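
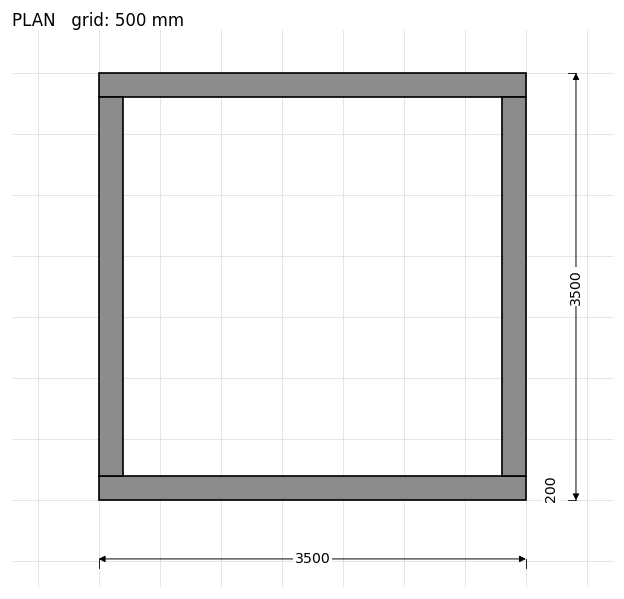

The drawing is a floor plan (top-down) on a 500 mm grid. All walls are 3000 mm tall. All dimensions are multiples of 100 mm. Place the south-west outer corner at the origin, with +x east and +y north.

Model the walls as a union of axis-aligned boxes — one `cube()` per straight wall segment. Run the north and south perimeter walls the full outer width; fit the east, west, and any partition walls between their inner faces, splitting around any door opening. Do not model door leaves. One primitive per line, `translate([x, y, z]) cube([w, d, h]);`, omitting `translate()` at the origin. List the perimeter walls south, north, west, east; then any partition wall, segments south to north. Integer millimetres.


cube([3500, 200, 3000]);
translate([0, 3300, 0]) cube([3500, 200, 3000]);
translate([0, 200, 0]) cube([200, 3100, 3000]);
translate([3300, 200, 0]) cube([200, 3100, 3000]);


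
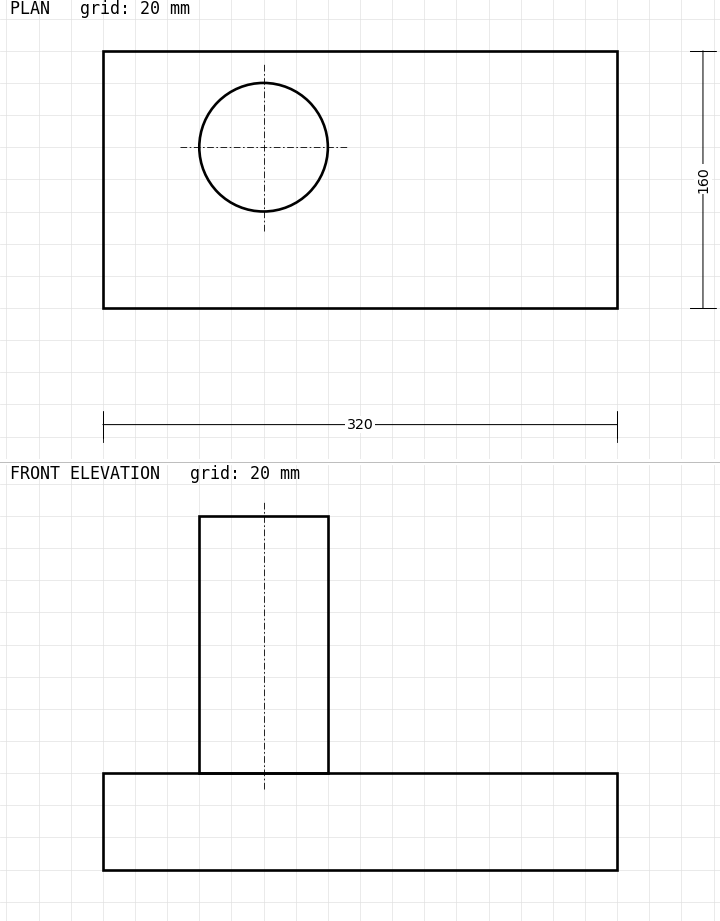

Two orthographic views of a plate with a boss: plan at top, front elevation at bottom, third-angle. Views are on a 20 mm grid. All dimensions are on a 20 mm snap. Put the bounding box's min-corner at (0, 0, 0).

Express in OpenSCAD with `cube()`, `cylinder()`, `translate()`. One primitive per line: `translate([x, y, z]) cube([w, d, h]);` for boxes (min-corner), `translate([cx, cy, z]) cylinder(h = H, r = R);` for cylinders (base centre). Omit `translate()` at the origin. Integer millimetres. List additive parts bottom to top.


cube([320, 160, 60]);
translate([100, 100, 60]) cylinder(h = 160, r = 40);


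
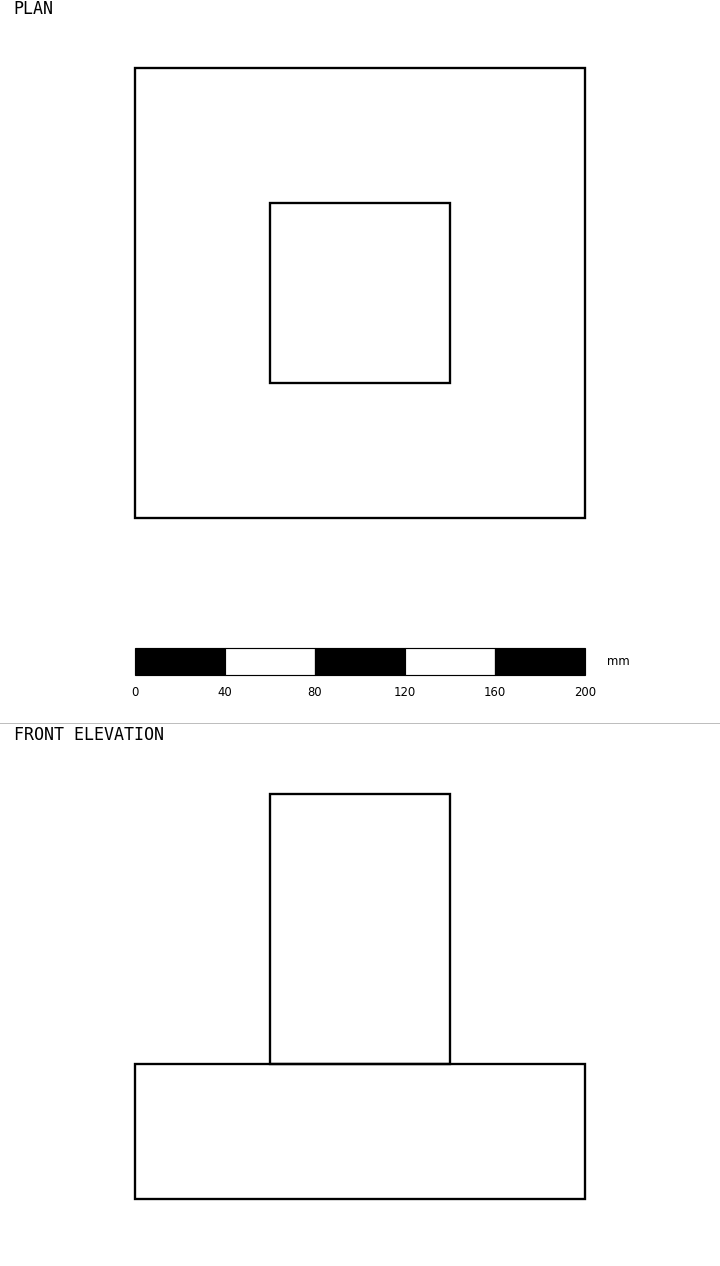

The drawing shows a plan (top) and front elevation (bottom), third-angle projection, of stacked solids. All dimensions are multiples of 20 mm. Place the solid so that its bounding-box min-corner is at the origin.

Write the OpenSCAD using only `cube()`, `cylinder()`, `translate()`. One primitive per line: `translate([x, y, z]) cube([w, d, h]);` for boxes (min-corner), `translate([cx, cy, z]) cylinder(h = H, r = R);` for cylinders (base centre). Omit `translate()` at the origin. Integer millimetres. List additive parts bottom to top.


cube([200, 200, 60]);
translate([60, 60, 60]) cube([80, 80, 120]);


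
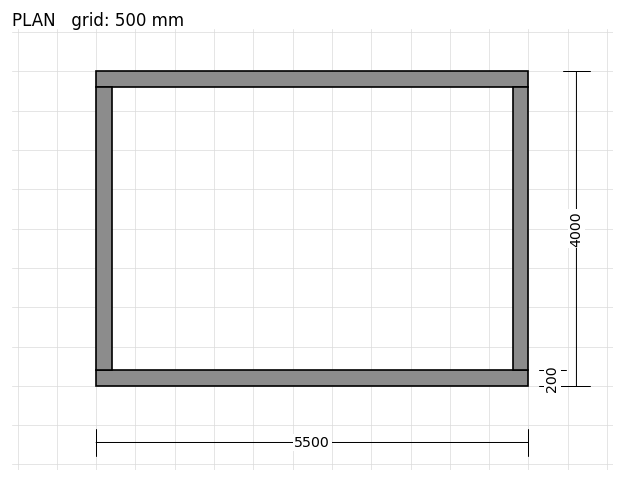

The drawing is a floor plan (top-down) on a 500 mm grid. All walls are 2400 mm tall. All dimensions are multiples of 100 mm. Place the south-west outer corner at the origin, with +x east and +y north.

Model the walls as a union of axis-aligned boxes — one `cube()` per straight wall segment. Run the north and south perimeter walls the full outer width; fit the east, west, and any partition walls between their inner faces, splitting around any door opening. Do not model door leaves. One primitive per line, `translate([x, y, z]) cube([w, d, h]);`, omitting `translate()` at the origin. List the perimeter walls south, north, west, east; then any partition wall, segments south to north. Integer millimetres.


cube([5500, 200, 2400]);
translate([0, 3800, 0]) cube([5500, 200, 2400]);
translate([0, 200, 0]) cube([200, 3600, 2400]);
translate([5300, 200, 0]) cube([200, 3600, 2400]);


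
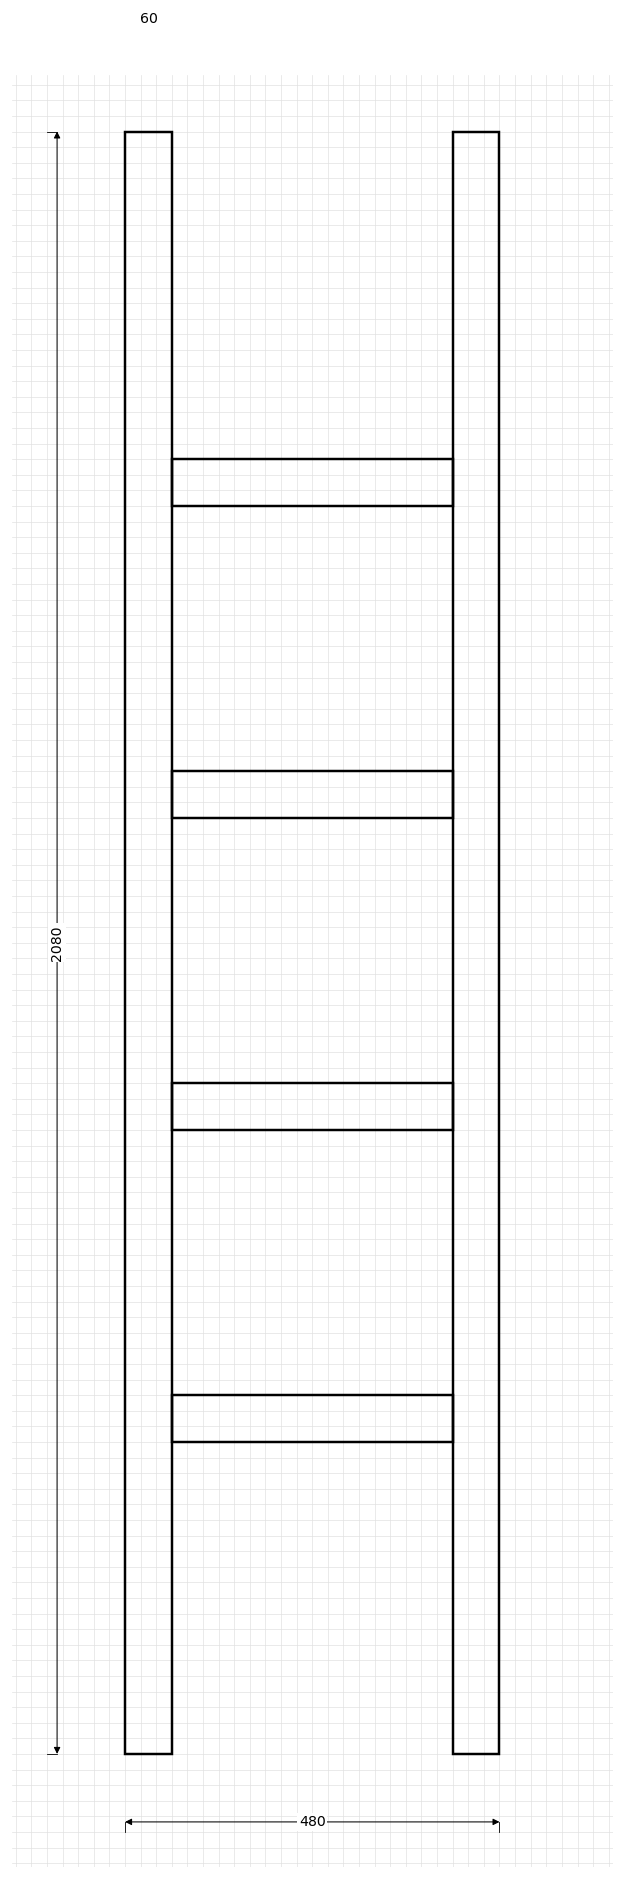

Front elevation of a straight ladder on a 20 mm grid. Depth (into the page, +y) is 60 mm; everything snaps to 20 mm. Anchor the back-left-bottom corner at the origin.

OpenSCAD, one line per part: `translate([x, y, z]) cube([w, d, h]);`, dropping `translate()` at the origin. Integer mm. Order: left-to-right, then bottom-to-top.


cube([60, 60, 2080]);
translate([60, 0, 400]) cube([360, 60, 60]);
translate([60, 0, 800]) cube([360, 60, 60]);
translate([60, 0, 1200]) cube([360, 60, 60]);
translate([60, 0, 1600]) cube([360, 60, 60]);
translate([420, 0, 0]) cube([60, 60, 2080]);


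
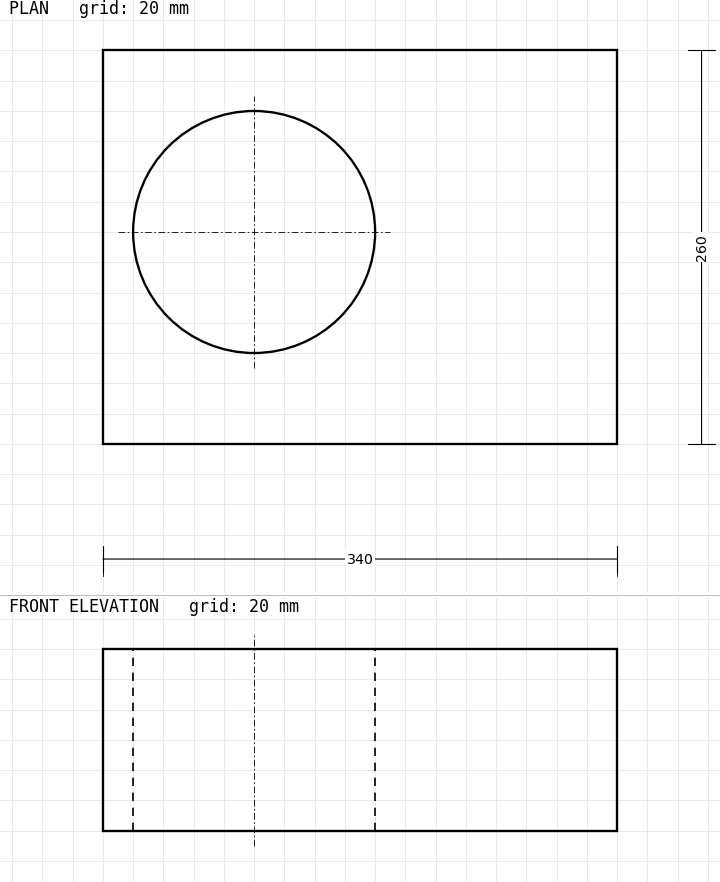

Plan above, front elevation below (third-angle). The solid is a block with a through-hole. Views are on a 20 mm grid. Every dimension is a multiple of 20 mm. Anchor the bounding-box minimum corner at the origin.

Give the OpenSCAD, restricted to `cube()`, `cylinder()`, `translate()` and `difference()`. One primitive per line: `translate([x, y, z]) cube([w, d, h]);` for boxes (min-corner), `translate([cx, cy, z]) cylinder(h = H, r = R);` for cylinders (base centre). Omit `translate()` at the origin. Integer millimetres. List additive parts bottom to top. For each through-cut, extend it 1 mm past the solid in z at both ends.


difference() {
  cube([340, 260, 120]);
  translate([100, 140, -1]) cylinder(h = 122, r = 80);
}


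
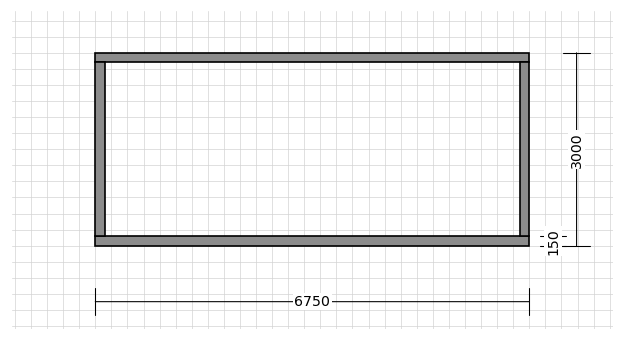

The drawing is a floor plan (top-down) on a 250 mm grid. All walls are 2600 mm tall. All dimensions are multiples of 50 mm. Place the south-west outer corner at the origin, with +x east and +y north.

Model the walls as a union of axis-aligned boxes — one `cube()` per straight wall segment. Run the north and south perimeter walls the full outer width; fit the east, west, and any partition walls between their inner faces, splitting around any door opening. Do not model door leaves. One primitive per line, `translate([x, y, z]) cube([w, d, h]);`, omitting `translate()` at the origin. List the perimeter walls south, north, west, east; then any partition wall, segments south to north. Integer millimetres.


cube([6750, 150, 2600]);
translate([0, 2850, 0]) cube([6750, 150, 2600]);
translate([0, 150, 0]) cube([150, 2700, 2600]);
translate([6600, 150, 0]) cube([150, 2700, 2600]);


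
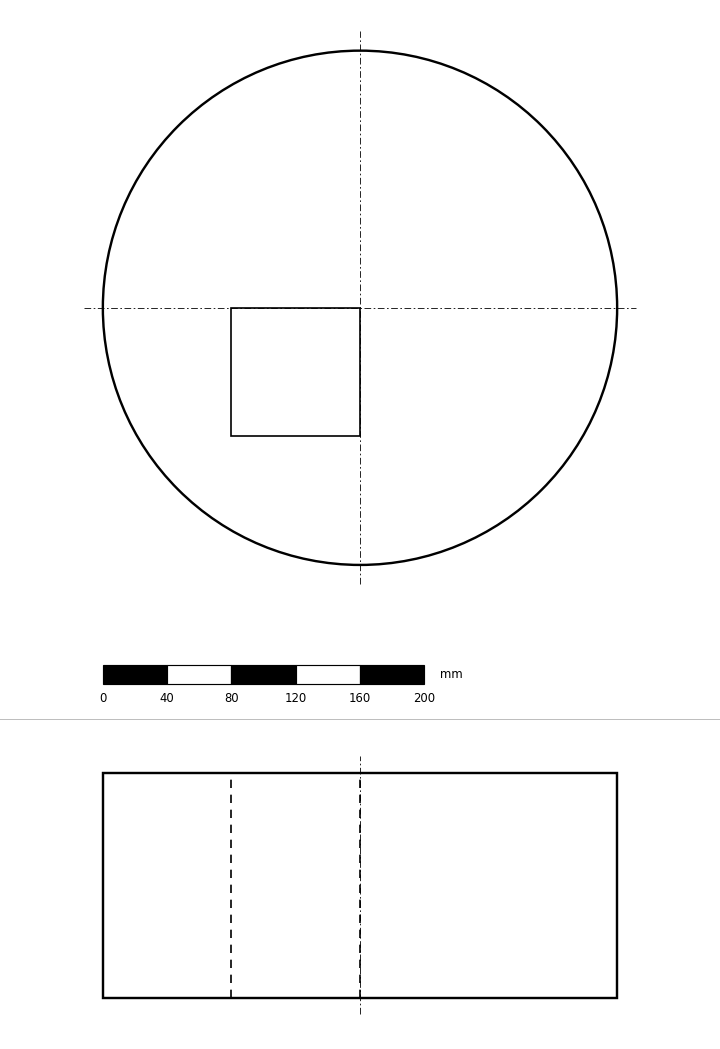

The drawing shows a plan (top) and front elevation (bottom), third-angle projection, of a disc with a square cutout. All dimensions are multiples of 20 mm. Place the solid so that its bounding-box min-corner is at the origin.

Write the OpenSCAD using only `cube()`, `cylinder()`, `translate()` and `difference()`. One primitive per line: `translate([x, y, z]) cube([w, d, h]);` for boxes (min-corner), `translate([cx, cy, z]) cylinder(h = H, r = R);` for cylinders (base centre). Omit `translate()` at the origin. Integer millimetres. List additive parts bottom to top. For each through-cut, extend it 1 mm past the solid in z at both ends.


difference() {
  translate([160, 160, 0]) cylinder(h = 140, r = 160);
  translate([80, 80, -1]) cube([80, 80, 142]);
}


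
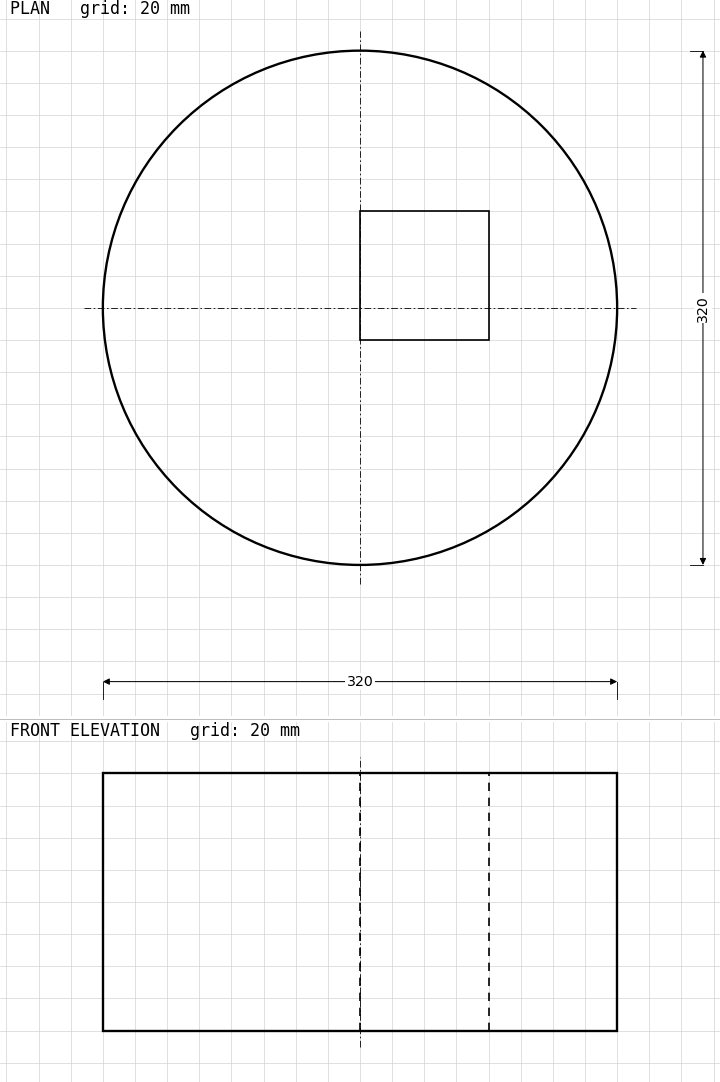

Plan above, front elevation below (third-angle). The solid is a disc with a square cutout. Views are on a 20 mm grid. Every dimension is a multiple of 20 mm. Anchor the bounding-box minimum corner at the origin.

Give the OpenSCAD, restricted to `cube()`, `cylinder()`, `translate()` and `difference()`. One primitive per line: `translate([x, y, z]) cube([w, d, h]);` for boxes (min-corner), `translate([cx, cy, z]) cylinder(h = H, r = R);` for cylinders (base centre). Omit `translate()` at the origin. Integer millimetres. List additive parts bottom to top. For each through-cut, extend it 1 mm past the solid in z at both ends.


difference() {
  translate([160, 160, 0]) cylinder(h = 160, r = 160);
  translate([160, 140, -1]) cube([80, 80, 162]);
}


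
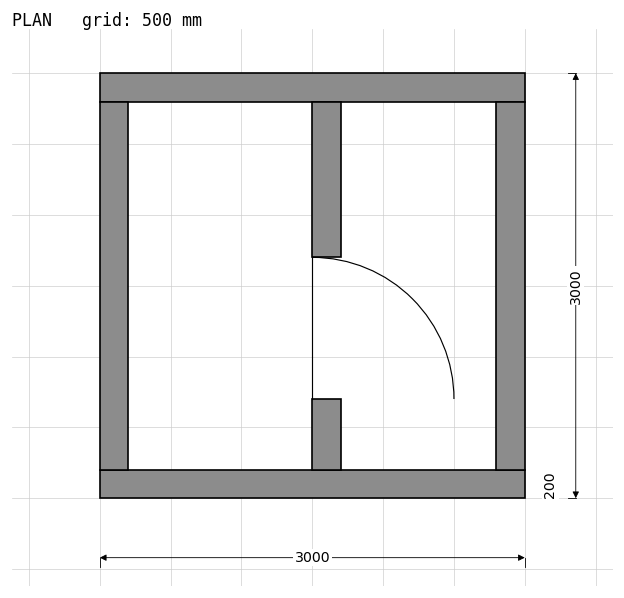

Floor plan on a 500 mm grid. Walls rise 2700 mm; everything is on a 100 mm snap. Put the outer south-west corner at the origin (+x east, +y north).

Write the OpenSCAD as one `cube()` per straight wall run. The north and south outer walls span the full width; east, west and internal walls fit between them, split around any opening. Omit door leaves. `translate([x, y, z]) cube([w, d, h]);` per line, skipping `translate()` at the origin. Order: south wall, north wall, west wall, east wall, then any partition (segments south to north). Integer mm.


cube([3000, 200, 2700]);
translate([0, 2800, 0]) cube([3000, 200, 2700]);
translate([0, 200, 0]) cube([200, 2600, 2700]);
translate([2800, 200, 0]) cube([200, 2600, 2700]);
translate([1500, 200, 0]) cube([200, 500, 2700]);
translate([1500, 1700, 0]) cube([200, 1100, 2700]);


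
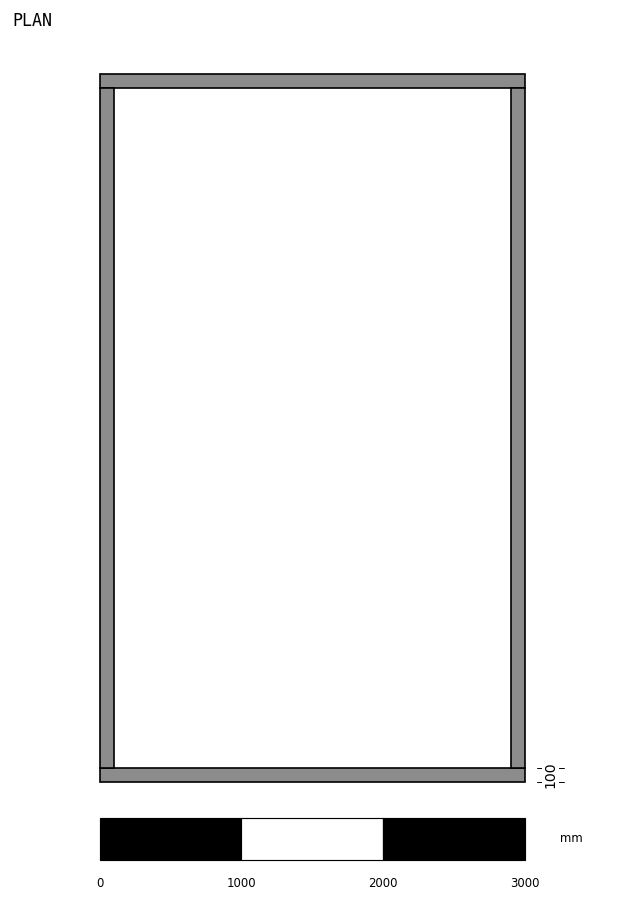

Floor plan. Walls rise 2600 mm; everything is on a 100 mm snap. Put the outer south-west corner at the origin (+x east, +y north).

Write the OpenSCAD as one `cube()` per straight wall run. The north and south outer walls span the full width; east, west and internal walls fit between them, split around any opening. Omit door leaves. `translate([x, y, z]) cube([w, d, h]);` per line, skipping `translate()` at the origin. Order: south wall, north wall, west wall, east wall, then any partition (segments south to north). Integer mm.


cube([3000, 100, 2600]);
translate([0, 4900, 0]) cube([3000, 100, 2600]);
translate([0, 100, 0]) cube([100, 4800, 2600]);
translate([2900, 100, 0]) cube([100, 4800, 2600]);


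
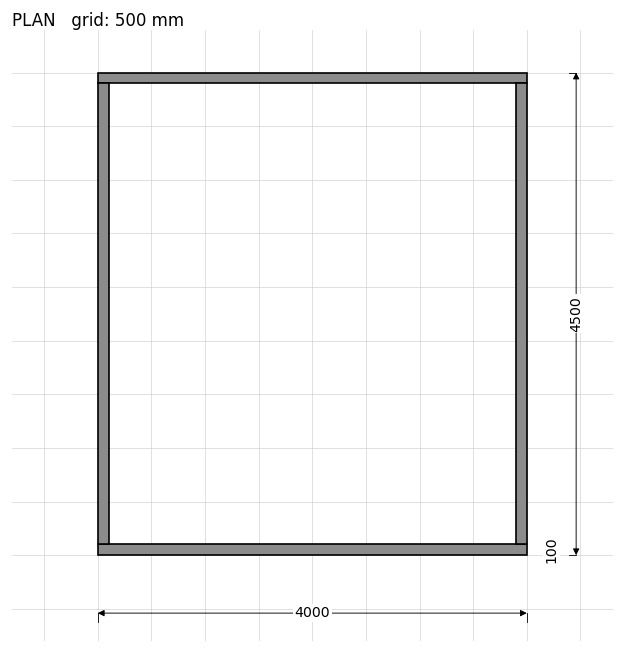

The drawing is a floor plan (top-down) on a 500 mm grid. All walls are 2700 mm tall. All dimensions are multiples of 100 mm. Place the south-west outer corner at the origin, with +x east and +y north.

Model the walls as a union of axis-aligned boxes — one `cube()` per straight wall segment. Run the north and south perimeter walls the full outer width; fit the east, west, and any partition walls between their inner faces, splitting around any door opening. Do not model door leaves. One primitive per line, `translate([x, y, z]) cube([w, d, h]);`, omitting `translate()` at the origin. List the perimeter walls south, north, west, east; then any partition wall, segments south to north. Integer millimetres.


cube([4000, 100, 2700]);
translate([0, 4400, 0]) cube([4000, 100, 2700]);
translate([0, 100, 0]) cube([100, 4300, 2700]);
translate([3900, 100, 0]) cube([100, 4300, 2700]);


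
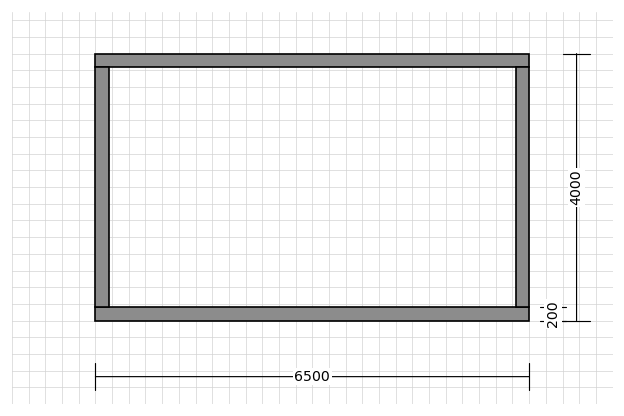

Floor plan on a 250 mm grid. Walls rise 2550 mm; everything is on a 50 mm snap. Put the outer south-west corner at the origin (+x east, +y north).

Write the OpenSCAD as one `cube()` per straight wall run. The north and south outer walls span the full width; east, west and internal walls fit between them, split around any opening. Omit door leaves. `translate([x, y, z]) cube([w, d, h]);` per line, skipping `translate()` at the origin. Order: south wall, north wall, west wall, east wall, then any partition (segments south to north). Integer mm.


cube([6500, 200, 2550]);
translate([0, 3800, 0]) cube([6500, 200, 2550]);
translate([0, 200, 0]) cube([200, 3600, 2550]);
translate([6300, 200, 0]) cube([200, 3600, 2550]);


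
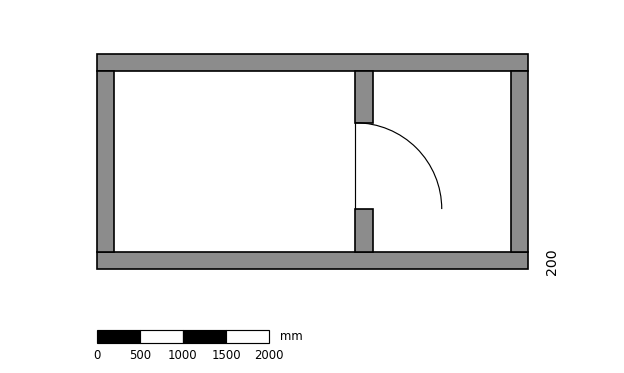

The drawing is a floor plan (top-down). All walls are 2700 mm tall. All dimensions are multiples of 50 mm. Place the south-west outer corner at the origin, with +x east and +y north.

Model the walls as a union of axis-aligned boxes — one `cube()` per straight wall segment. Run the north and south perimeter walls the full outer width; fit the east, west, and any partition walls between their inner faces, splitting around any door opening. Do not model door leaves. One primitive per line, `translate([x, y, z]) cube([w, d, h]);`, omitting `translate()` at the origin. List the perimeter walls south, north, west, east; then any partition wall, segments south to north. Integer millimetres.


cube([5000, 200, 2700]);
translate([0, 2300, 0]) cube([5000, 200, 2700]);
translate([0, 200, 0]) cube([200, 2100, 2700]);
translate([4800, 200, 0]) cube([200, 2100, 2700]);
translate([3000, 200, 0]) cube([200, 500, 2700]);
translate([3000, 1700, 0]) cube([200, 600, 2700]);


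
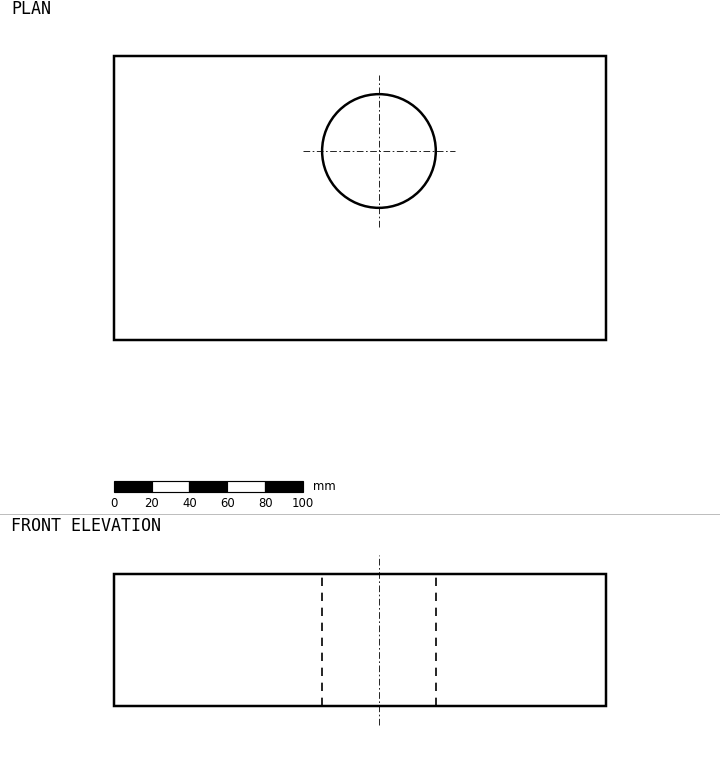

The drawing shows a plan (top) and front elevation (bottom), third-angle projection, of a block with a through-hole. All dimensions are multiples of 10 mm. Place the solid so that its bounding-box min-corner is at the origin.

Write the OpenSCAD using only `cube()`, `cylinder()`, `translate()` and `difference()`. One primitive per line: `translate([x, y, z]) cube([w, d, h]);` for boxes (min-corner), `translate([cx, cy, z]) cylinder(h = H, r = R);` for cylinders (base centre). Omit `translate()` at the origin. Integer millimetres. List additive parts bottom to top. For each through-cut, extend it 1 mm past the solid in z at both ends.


difference() {
  cube([260, 150, 70]);
  translate([140, 100, -1]) cylinder(h = 72, r = 30);
}


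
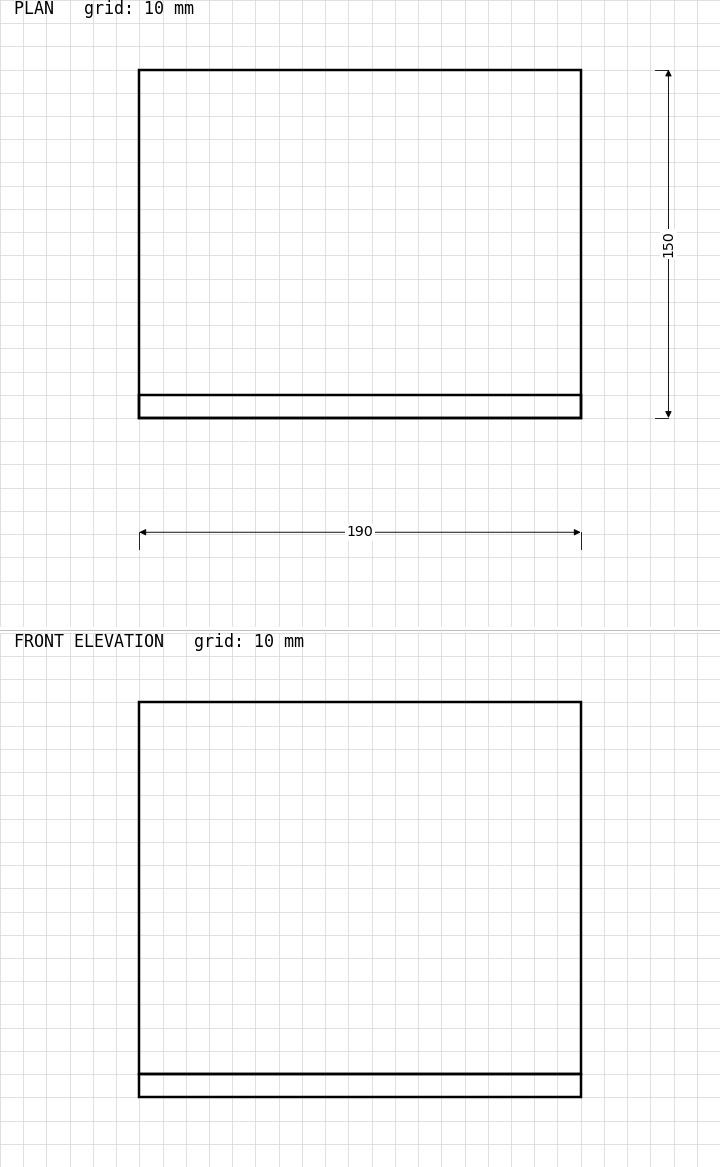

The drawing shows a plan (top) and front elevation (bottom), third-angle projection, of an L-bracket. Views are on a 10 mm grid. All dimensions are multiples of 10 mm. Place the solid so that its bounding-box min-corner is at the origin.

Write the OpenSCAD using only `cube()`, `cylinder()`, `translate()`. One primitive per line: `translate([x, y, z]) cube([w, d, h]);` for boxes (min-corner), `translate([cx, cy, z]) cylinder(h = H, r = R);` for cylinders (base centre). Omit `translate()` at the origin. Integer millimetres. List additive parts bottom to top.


cube([190, 150, 10]);
translate([0, 0, 10]) cube([190, 10, 160]);


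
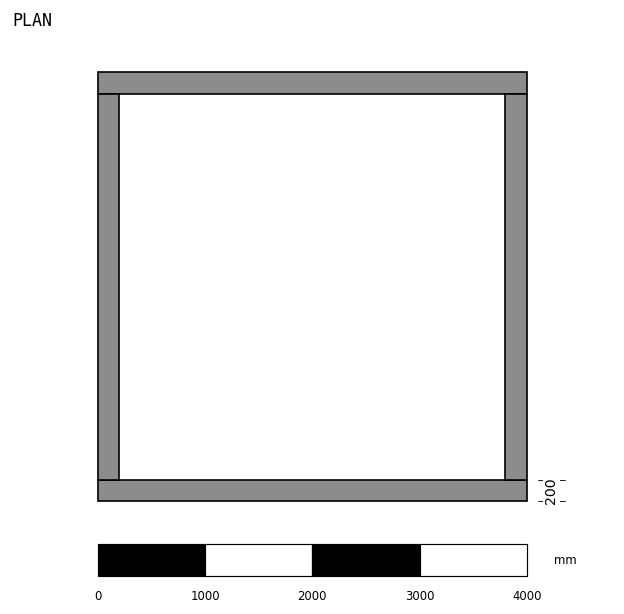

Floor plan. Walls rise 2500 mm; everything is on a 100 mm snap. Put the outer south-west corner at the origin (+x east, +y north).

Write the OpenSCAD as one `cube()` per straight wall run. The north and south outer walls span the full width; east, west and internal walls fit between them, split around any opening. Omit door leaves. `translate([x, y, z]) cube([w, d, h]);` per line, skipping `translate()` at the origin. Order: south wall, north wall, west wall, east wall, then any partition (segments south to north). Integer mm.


cube([4000, 200, 2500]);
translate([0, 3800, 0]) cube([4000, 200, 2500]);
translate([0, 200, 0]) cube([200, 3600, 2500]);
translate([3800, 200, 0]) cube([200, 3600, 2500]);


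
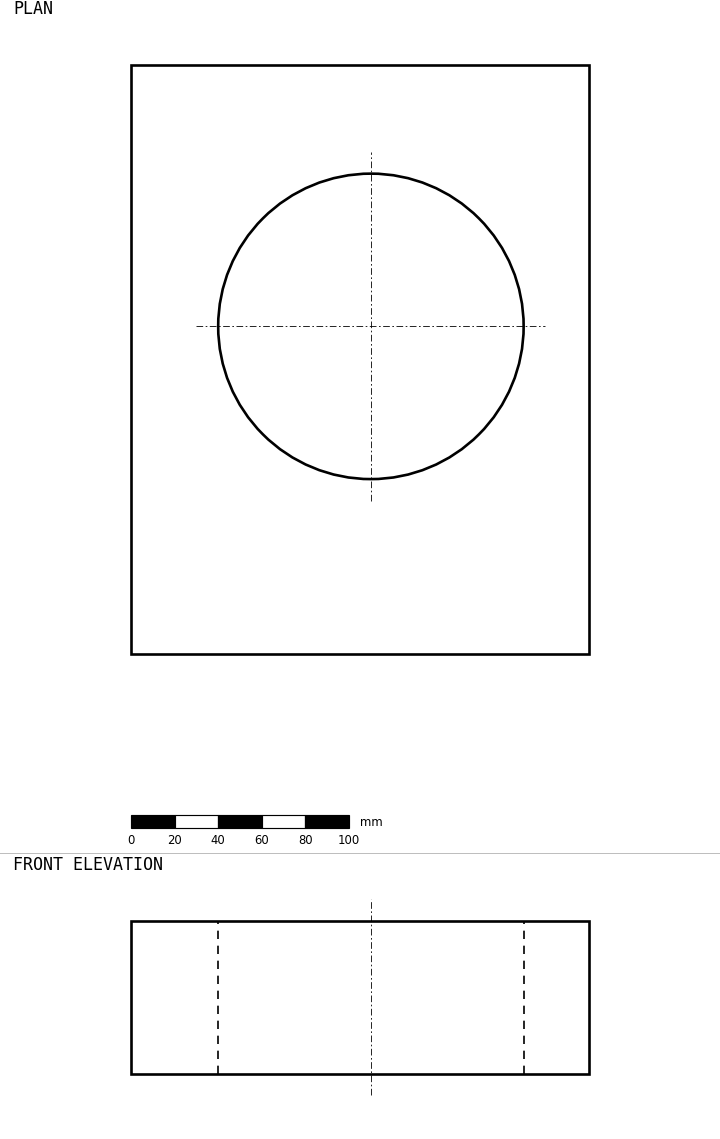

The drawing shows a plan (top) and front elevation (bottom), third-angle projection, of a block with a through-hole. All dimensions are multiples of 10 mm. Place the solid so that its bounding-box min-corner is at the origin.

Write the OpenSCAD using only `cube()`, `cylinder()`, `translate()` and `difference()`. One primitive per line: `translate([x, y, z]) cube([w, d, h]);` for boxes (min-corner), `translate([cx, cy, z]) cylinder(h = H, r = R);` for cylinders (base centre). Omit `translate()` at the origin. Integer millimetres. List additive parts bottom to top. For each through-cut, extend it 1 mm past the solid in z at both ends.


difference() {
  cube([210, 270, 70]);
  translate([110, 150, -1]) cylinder(h = 72, r = 70);
}


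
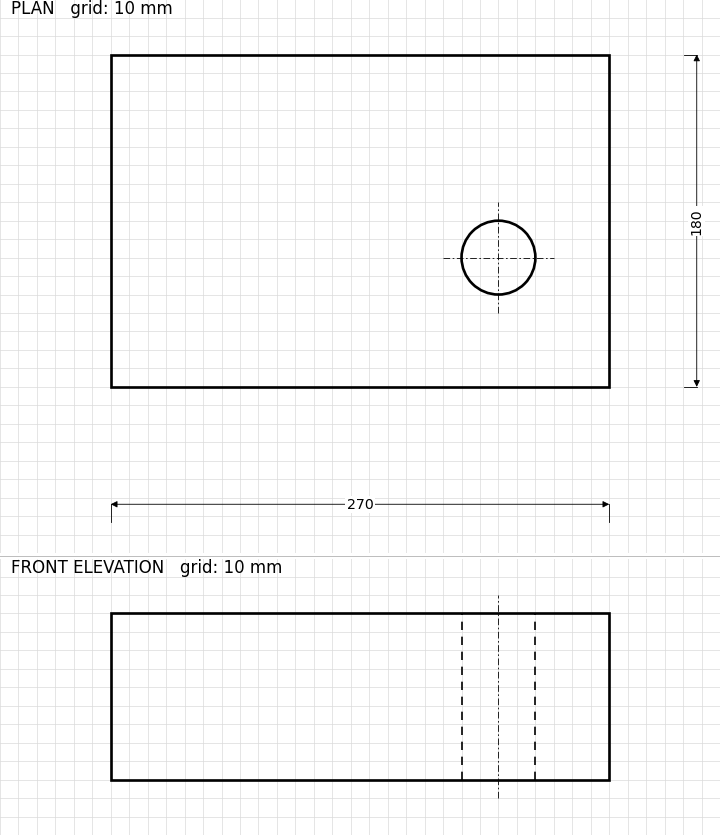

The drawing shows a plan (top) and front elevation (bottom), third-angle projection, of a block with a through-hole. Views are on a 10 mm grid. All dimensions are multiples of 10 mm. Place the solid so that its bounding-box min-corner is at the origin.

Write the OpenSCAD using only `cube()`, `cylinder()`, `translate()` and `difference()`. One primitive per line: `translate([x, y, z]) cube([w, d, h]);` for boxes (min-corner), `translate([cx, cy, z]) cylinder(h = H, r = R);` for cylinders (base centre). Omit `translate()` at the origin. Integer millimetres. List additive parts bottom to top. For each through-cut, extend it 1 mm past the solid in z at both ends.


difference() {
  cube([270, 180, 90]);
  translate([210, 70, -1]) cylinder(h = 92, r = 20);
}


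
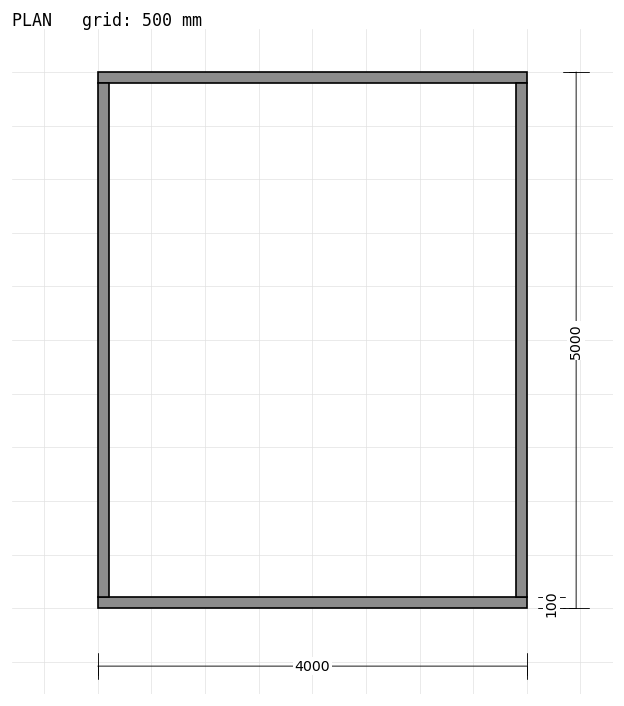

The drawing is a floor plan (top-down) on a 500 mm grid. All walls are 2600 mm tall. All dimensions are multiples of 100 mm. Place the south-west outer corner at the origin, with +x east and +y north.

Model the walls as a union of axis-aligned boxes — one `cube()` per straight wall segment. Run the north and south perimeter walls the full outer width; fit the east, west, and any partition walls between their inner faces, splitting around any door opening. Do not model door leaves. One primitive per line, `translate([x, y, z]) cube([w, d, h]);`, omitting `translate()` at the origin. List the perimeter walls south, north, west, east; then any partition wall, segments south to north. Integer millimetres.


cube([4000, 100, 2600]);
translate([0, 4900, 0]) cube([4000, 100, 2600]);
translate([0, 100, 0]) cube([100, 4800, 2600]);
translate([3900, 100, 0]) cube([100, 4800, 2600]);


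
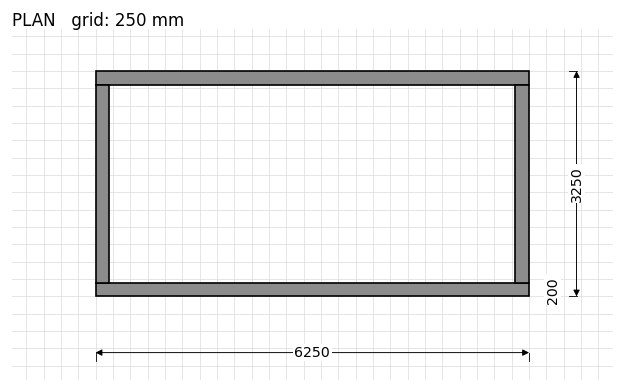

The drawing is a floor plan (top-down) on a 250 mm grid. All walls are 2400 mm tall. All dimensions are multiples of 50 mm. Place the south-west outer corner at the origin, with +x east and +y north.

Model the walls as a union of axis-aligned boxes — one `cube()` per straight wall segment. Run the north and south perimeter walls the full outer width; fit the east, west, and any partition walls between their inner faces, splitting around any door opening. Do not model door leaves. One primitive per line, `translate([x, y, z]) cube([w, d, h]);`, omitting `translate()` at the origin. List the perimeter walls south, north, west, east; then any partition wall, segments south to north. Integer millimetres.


cube([6250, 200, 2400]);
translate([0, 3050, 0]) cube([6250, 200, 2400]);
translate([0, 200, 0]) cube([200, 2850, 2400]);
translate([6050, 200, 0]) cube([200, 2850, 2400]);


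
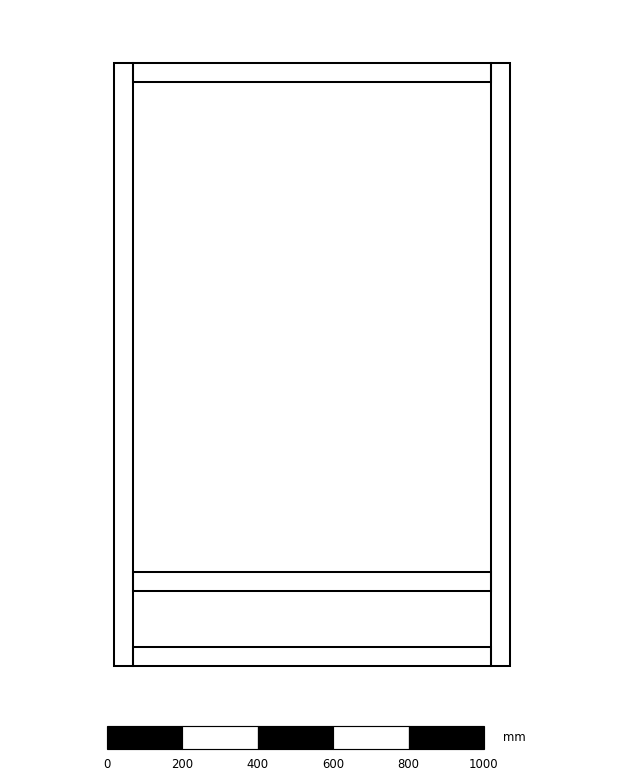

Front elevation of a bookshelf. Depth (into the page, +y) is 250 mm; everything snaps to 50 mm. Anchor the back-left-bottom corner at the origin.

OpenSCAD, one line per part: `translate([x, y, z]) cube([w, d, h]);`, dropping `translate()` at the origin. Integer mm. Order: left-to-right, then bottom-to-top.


cube([50, 250, 1600]);
translate([50, 0, 0]) cube([950, 250, 50]);
translate([50, 0, 200]) cube([950, 250, 50]);
translate([50, 0, 1550]) cube([950, 250, 50]);
translate([1000, 0, 0]) cube([50, 250, 1600]);


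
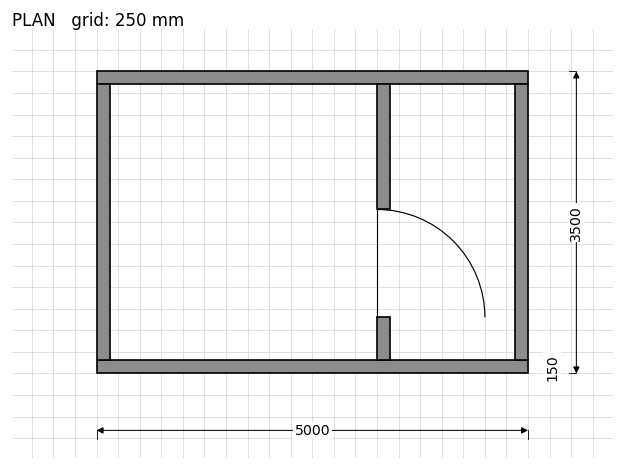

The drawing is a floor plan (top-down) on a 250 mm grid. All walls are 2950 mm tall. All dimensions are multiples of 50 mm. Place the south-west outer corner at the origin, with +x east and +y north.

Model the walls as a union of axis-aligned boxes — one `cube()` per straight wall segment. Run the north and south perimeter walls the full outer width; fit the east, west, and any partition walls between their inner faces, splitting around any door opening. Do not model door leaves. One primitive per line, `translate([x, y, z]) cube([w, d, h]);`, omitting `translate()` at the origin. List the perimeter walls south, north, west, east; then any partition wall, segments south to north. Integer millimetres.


cube([5000, 150, 2950]);
translate([0, 3350, 0]) cube([5000, 150, 2950]);
translate([0, 150, 0]) cube([150, 3200, 2950]);
translate([4850, 150, 0]) cube([150, 3200, 2950]);
translate([3250, 150, 0]) cube([150, 500, 2950]);
translate([3250, 1900, 0]) cube([150, 1450, 2950]);


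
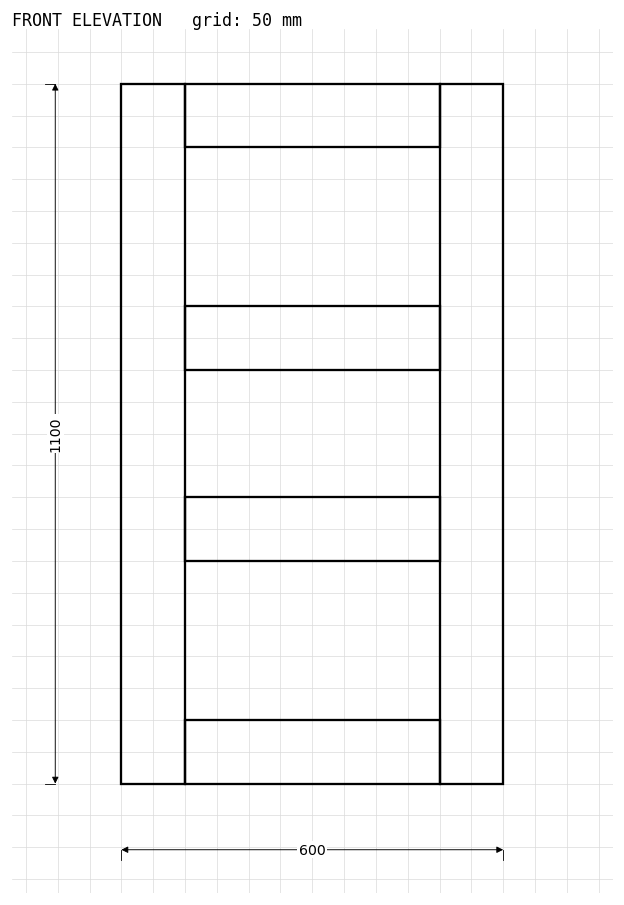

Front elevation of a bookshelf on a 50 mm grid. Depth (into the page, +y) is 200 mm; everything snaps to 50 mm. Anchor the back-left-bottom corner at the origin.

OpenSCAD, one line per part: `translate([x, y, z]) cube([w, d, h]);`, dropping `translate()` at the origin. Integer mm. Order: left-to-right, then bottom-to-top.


cube([100, 200, 1100]);
translate([100, 0, 0]) cube([400, 200, 100]);
translate([100, 0, 350]) cube([400, 200, 100]);
translate([100, 0, 650]) cube([400, 200, 100]);
translate([100, 0, 1000]) cube([400, 200, 100]);
translate([500, 0, 0]) cube([100, 200, 1100]);


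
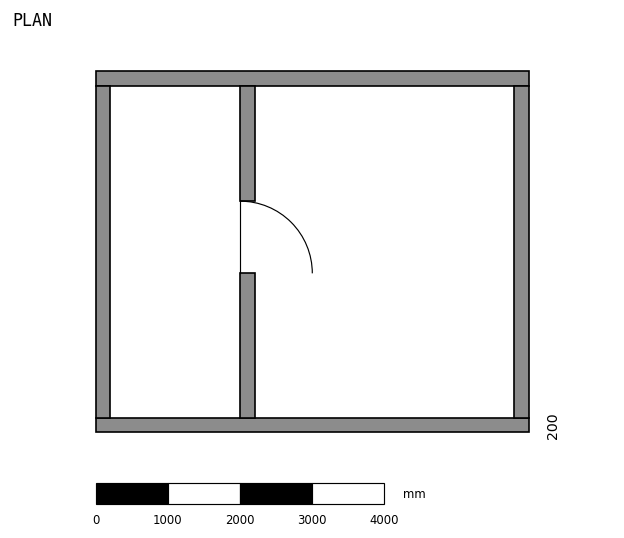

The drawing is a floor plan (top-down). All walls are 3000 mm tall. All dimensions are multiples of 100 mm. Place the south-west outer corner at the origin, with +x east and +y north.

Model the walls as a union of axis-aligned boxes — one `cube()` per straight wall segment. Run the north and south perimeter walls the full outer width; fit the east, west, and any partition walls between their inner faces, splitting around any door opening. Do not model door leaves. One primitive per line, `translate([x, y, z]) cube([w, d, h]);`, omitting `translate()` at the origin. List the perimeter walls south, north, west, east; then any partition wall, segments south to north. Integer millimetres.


cube([6000, 200, 3000]);
translate([0, 4800, 0]) cube([6000, 200, 3000]);
translate([0, 200, 0]) cube([200, 4600, 3000]);
translate([5800, 200, 0]) cube([200, 4600, 3000]);
translate([2000, 200, 0]) cube([200, 2000, 3000]);
translate([2000, 3200, 0]) cube([200, 1600, 3000]);


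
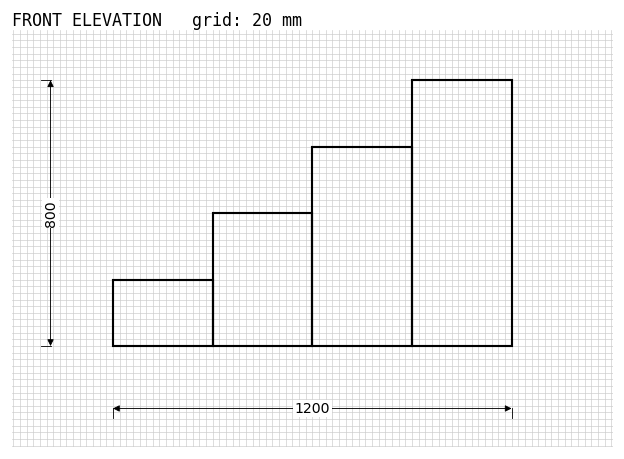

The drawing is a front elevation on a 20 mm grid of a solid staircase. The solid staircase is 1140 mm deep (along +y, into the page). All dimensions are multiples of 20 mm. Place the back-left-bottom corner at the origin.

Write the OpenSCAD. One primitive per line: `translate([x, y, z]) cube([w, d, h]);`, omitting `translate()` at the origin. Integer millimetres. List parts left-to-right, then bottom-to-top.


cube([300, 1140, 200]);
translate([300, 0, 0]) cube([300, 1140, 400]);
translate([600, 0, 0]) cube([300, 1140, 600]);
translate([900, 0, 0]) cube([300, 1140, 800]);


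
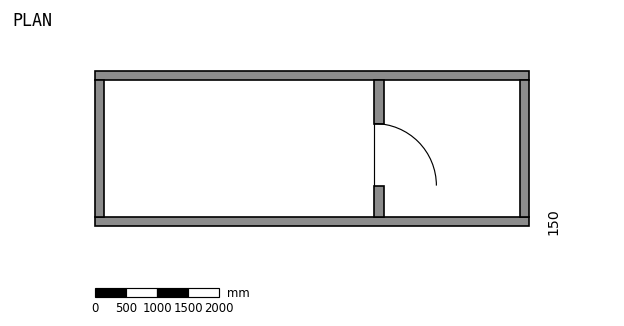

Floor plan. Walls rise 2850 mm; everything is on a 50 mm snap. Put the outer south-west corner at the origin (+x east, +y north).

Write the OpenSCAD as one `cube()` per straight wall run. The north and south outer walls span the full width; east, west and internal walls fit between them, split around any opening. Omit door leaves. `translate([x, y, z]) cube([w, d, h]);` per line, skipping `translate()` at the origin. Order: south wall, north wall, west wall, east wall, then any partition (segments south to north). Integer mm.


cube([7000, 150, 2850]);
translate([0, 2350, 0]) cube([7000, 150, 2850]);
translate([0, 150, 0]) cube([150, 2200, 2850]);
translate([6850, 150, 0]) cube([150, 2200, 2850]);
translate([4500, 150, 0]) cube([150, 500, 2850]);
translate([4500, 1650, 0]) cube([150, 700, 2850]);


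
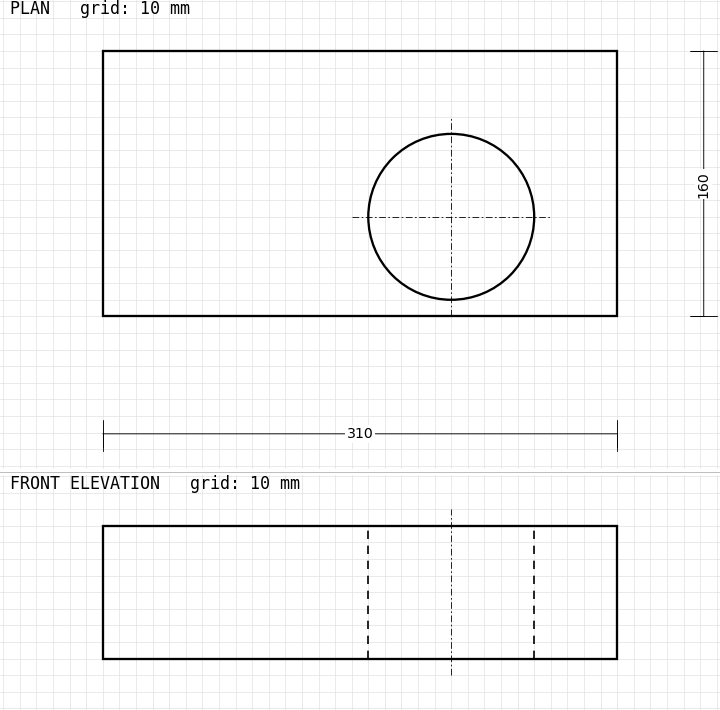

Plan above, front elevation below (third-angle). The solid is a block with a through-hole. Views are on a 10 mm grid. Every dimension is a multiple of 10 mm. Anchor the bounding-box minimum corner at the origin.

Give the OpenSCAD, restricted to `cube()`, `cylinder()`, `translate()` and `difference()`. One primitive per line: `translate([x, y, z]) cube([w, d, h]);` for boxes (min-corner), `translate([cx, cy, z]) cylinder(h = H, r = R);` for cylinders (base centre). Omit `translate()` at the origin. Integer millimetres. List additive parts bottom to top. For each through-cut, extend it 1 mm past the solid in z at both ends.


difference() {
  cube([310, 160, 80]);
  translate([210, 60, -1]) cylinder(h = 82, r = 50);
}


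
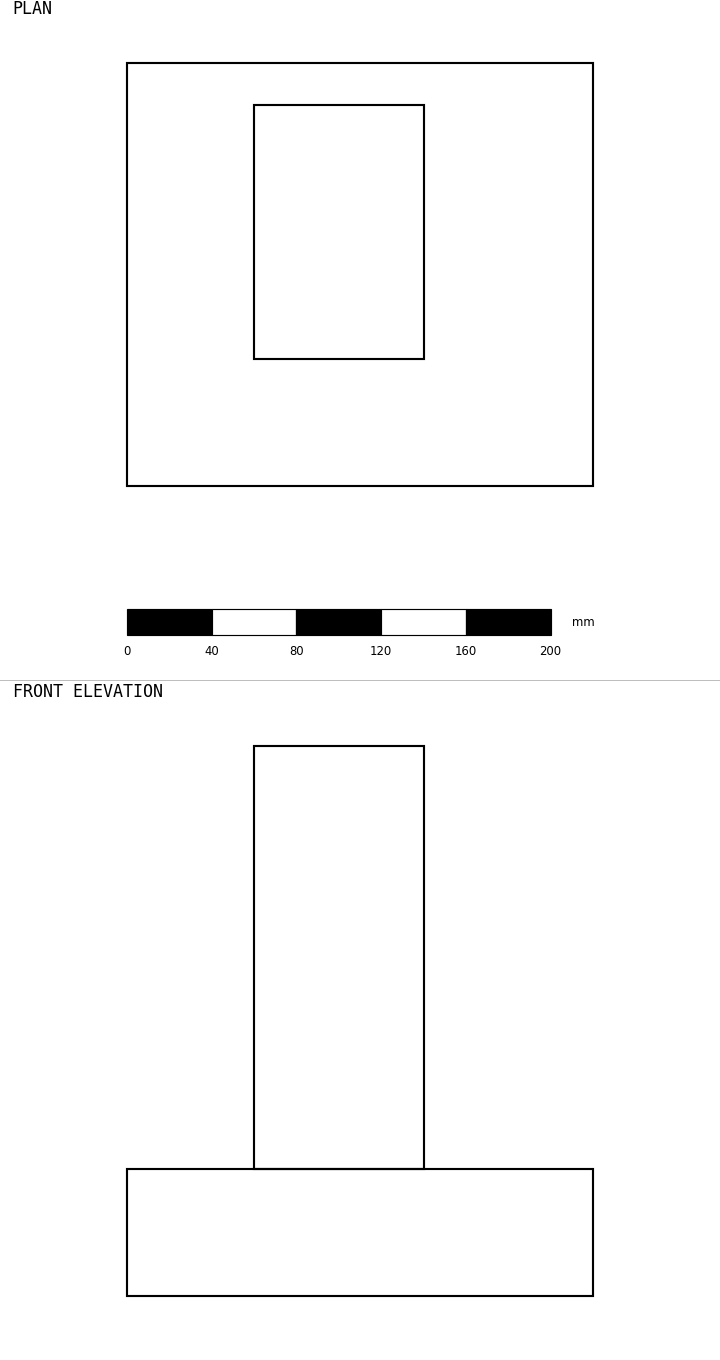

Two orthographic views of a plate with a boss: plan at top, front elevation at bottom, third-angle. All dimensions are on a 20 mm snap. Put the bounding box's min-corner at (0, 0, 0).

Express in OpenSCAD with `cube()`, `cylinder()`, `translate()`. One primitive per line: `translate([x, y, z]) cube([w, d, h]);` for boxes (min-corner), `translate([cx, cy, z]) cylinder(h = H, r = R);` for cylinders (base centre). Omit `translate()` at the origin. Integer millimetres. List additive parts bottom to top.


cube([220, 200, 60]);
translate([60, 60, 60]) cube([80, 120, 200]);


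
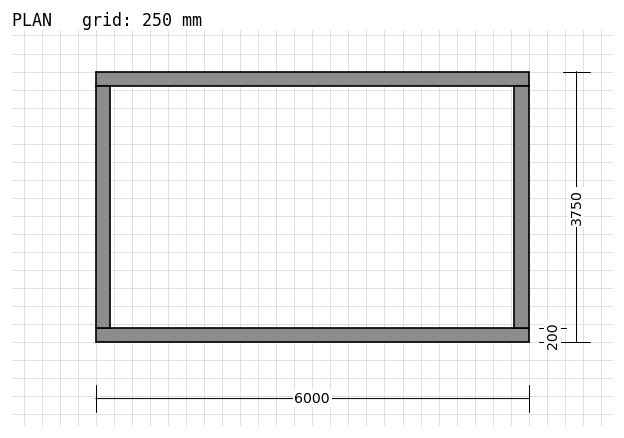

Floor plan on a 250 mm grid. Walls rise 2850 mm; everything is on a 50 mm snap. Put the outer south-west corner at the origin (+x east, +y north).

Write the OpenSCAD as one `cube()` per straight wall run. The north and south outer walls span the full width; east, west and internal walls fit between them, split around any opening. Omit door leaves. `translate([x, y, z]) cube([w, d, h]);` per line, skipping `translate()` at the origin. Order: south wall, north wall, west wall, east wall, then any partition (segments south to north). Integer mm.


cube([6000, 200, 2850]);
translate([0, 3550, 0]) cube([6000, 200, 2850]);
translate([0, 200, 0]) cube([200, 3350, 2850]);
translate([5800, 200, 0]) cube([200, 3350, 2850]);


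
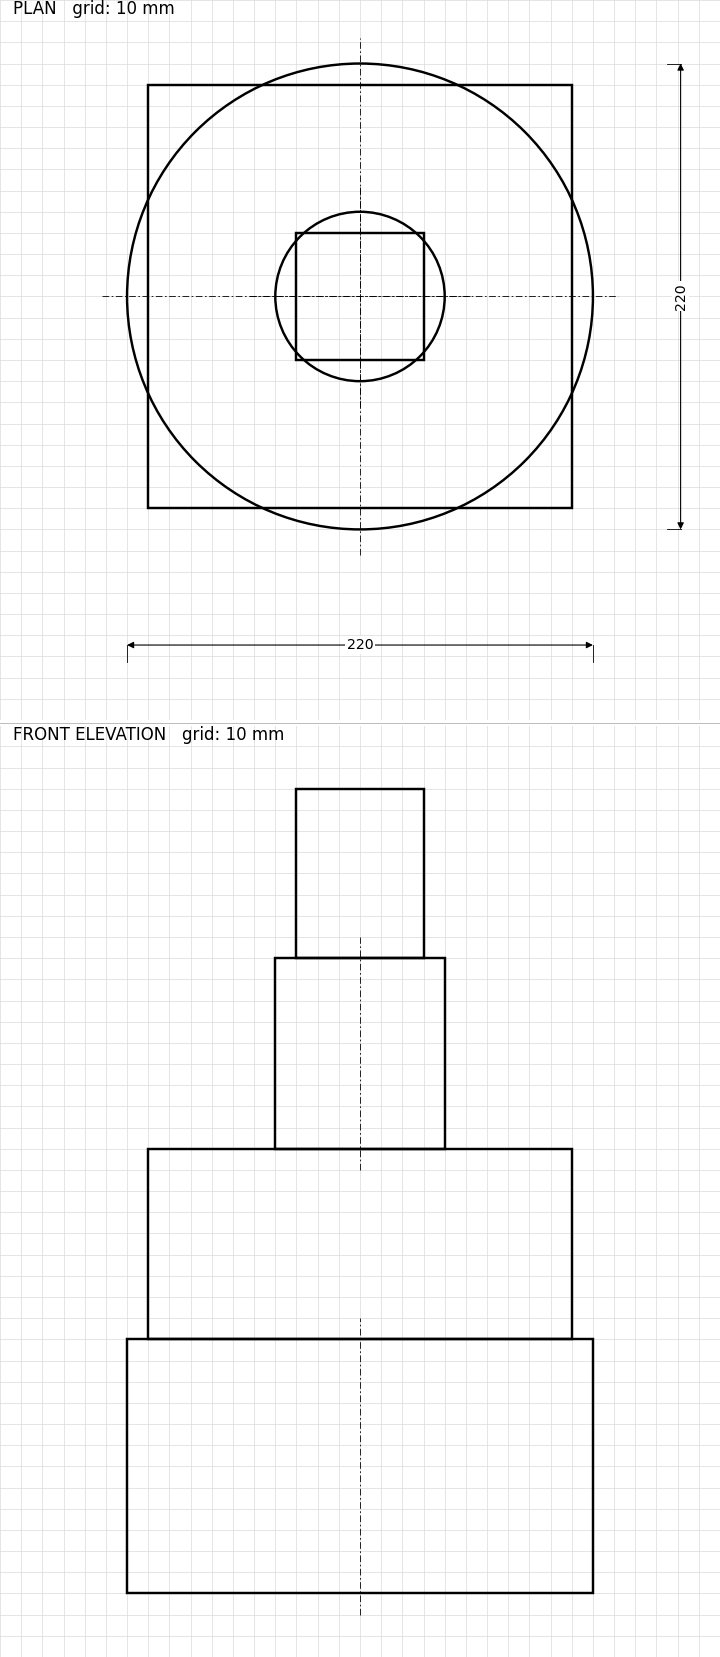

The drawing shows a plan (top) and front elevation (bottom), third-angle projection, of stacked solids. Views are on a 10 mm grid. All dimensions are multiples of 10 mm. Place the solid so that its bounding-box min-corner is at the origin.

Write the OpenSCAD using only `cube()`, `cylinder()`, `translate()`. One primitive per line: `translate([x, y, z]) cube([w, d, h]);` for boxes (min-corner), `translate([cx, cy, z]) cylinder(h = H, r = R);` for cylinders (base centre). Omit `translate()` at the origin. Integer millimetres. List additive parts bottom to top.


translate([110, 110, 0]) cylinder(h = 120, r = 110);
translate([10, 10, 120]) cube([200, 200, 90]);
translate([110, 110, 210]) cylinder(h = 90, r = 40);
translate([80, 80, 300]) cube([60, 60, 80]);


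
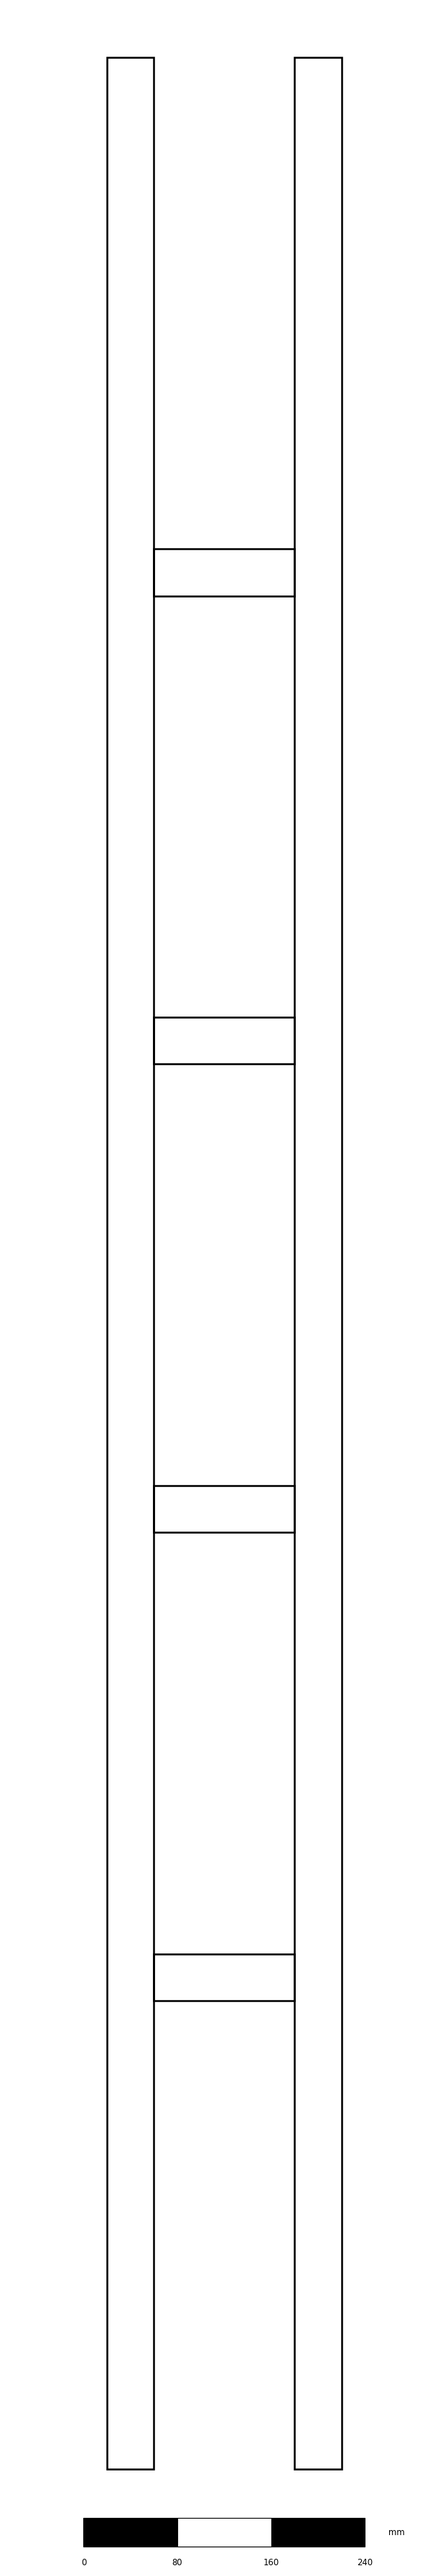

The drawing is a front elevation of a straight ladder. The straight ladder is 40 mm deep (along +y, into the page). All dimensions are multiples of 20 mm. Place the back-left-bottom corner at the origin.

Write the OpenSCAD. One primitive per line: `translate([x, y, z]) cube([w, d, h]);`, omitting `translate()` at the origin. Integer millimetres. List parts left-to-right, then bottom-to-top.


cube([40, 40, 2060]);
translate([40, 0, 400]) cube([120, 40, 40]);
translate([40, 0, 800]) cube([120, 40, 40]);
translate([40, 0, 1200]) cube([120, 40, 40]);
translate([40, 0, 1600]) cube([120, 40, 40]);
translate([160, 0, 0]) cube([40, 40, 2060]);


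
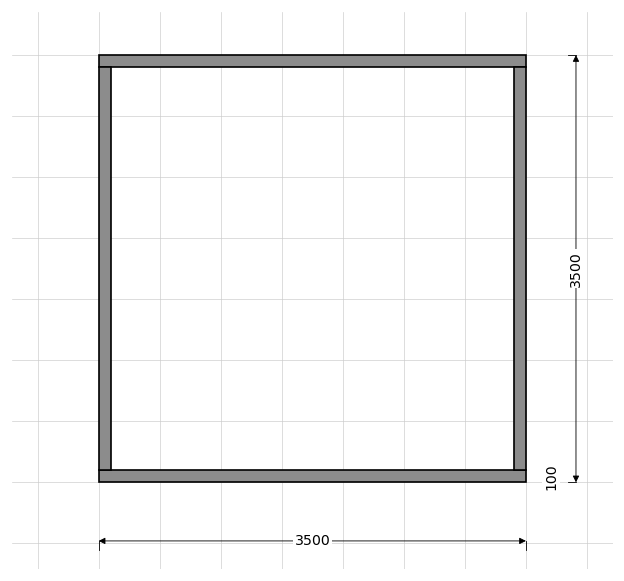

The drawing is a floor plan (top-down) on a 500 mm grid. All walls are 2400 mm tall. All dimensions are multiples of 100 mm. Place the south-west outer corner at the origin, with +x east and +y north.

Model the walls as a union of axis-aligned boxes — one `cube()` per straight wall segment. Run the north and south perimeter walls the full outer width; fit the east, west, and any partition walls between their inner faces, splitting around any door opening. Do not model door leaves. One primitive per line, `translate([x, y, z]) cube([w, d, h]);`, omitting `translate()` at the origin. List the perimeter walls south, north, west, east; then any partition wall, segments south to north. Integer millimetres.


cube([3500, 100, 2400]);
translate([0, 3400, 0]) cube([3500, 100, 2400]);
translate([0, 100, 0]) cube([100, 3300, 2400]);
translate([3400, 100, 0]) cube([100, 3300, 2400]);


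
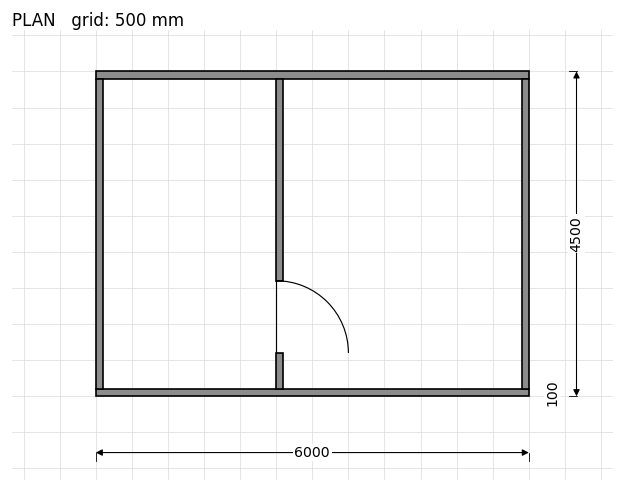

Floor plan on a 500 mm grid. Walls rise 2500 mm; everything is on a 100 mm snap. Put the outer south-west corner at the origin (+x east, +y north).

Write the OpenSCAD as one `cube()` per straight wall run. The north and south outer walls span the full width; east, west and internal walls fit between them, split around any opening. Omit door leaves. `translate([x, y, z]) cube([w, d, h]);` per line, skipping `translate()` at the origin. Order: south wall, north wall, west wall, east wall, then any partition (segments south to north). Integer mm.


cube([6000, 100, 2500]);
translate([0, 4400, 0]) cube([6000, 100, 2500]);
translate([0, 100, 0]) cube([100, 4300, 2500]);
translate([5900, 100, 0]) cube([100, 4300, 2500]);
translate([2500, 100, 0]) cube([100, 500, 2500]);
translate([2500, 1600, 0]) cube([100, 2800, 2500]);


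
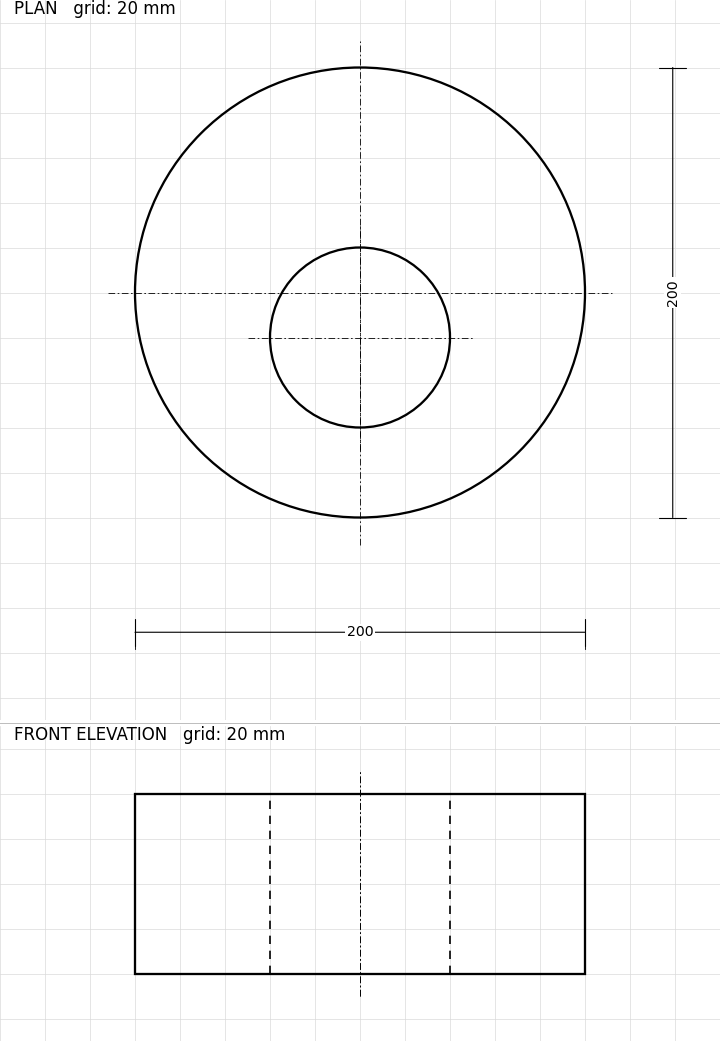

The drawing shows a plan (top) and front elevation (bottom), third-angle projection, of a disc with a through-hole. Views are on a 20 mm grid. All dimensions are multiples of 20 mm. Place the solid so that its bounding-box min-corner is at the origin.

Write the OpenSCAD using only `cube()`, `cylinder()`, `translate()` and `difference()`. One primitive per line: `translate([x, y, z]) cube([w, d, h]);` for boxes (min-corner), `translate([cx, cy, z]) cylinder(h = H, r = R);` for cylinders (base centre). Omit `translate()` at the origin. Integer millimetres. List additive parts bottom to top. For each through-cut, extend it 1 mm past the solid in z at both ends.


difference() {
  translate([100, 100, 0]) cylinder(h = 80, r = 100);
  translate([100, 80, -1]) cylinder(h = 82, r = 40);
}


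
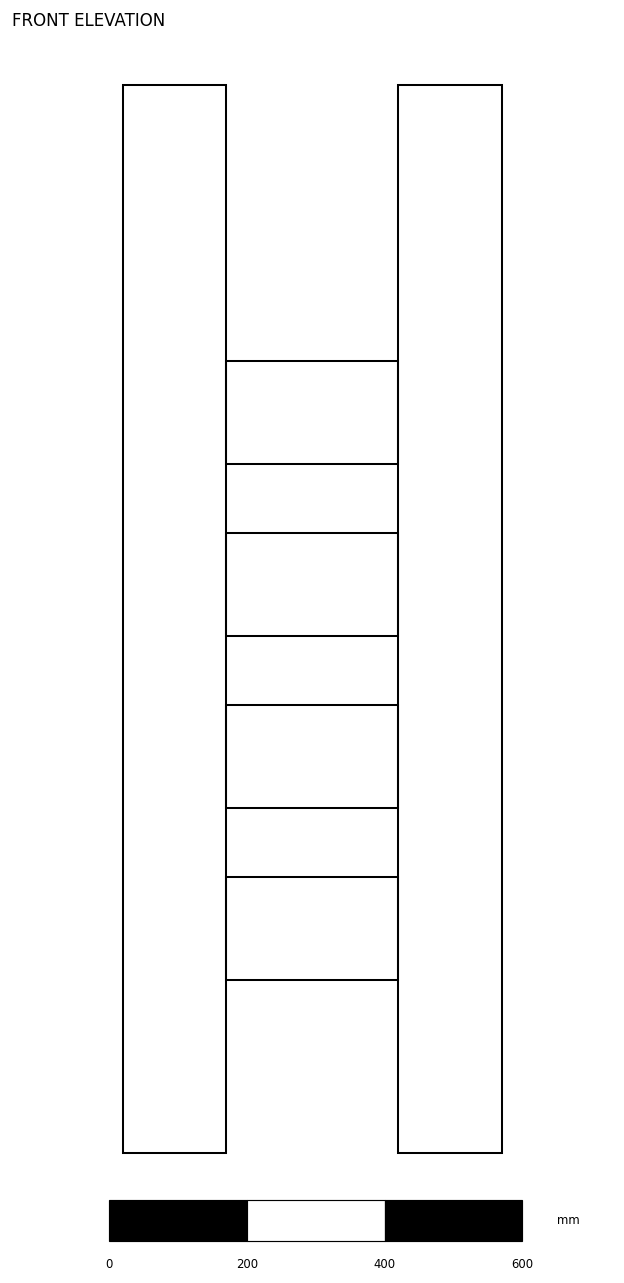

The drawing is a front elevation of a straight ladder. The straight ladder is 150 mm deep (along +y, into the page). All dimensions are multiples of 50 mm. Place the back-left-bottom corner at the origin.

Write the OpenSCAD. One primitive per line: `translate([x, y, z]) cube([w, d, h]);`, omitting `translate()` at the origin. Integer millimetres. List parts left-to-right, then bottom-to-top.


cube([150, 150, 1550]);
translate([150, 0, 250]) cube([250, 150, 150]);
translate([150, 0, 500]) cube([250, 150, 150]);
translate([150, 0, 750]) cube([250, 150, 150]);
translate([150, 0, 1000]) cube([250, 150, 150]);
translate([400, 0, 0]) cube([150, 150, 1550]);


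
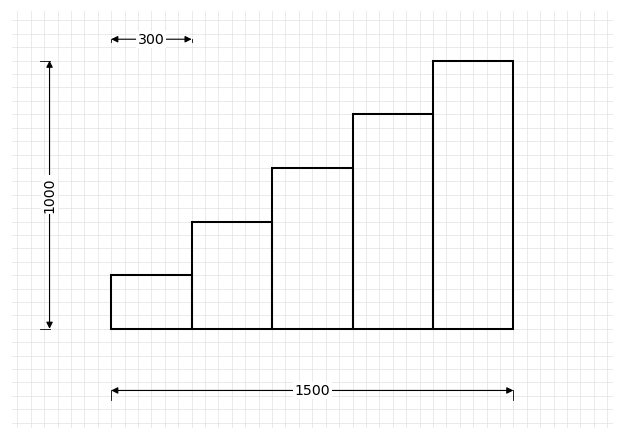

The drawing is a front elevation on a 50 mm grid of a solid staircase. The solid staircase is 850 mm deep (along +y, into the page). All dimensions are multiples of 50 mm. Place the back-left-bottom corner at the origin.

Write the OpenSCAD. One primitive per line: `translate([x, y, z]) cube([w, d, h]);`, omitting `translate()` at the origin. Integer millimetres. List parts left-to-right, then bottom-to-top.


cube([300, 850, 200]);
translate([300, 0, 0]) cube([300, 850, 400]);
translate([600, 0, 0]) cube([300, 850, 600]);
translate([900, 0, 0]) cube([300, 850, 800]);
translate([1200, 0, 0]) cube([300, 850, 1000]);


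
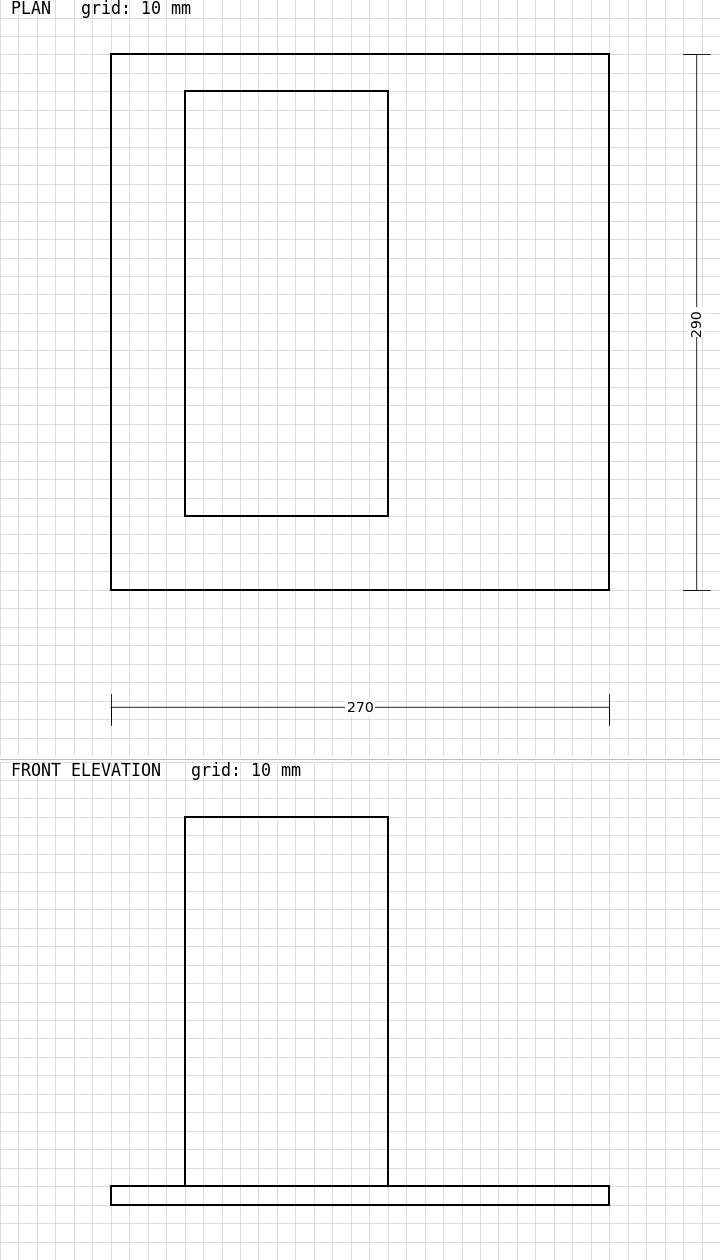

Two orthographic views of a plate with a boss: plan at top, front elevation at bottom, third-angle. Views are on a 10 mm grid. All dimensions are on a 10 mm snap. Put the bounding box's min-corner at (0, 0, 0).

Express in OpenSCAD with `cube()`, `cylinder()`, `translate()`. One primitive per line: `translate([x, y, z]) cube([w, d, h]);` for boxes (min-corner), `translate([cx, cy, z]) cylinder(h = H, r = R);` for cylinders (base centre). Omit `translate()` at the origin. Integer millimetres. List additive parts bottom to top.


cube([270, 290, 10]);
translate([40, 40, 10]) cube([110, 230, 200]);
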